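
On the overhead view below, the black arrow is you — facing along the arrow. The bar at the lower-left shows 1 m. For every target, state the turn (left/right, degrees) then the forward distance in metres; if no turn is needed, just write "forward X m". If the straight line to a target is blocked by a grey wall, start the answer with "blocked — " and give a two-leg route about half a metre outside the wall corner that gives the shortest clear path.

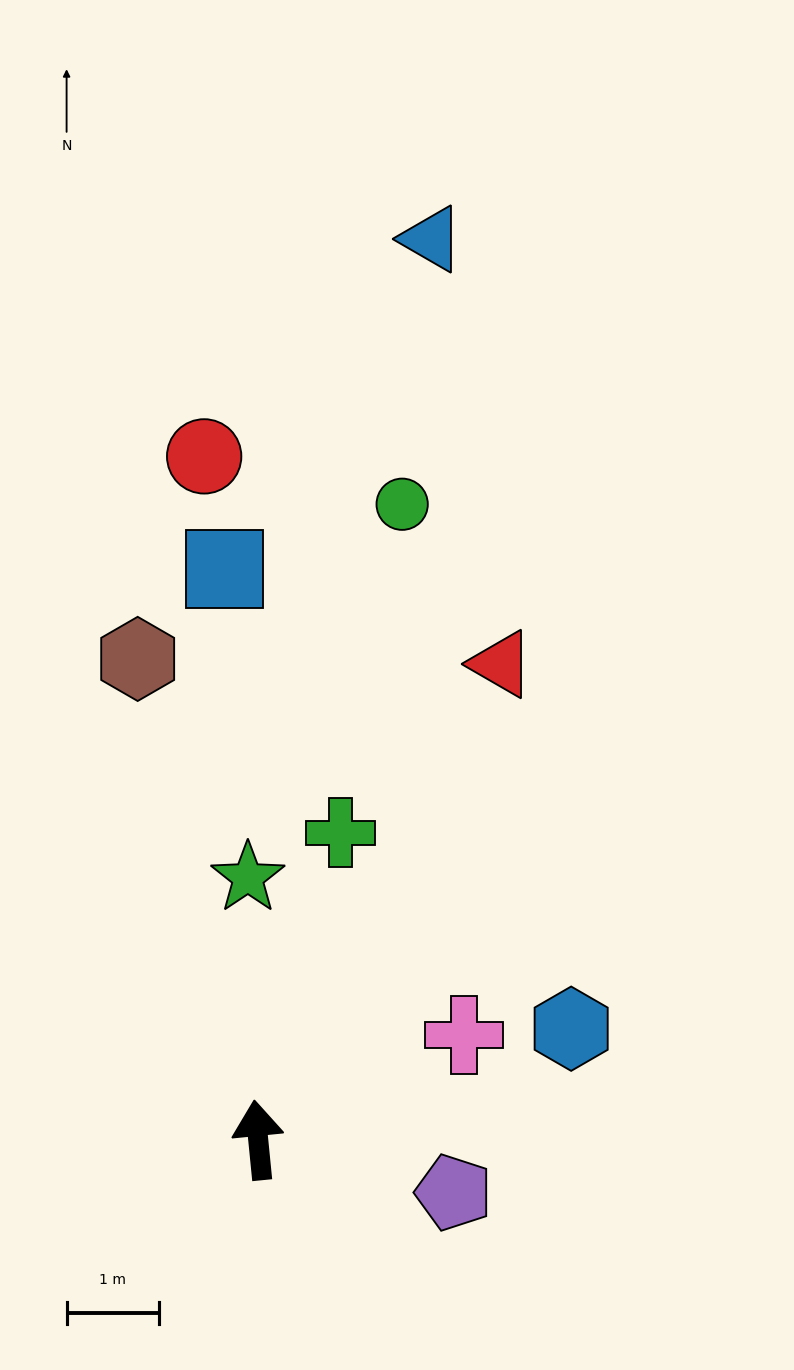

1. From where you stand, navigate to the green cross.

turn right 21°, forward 3.4 m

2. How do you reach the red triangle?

turn right 33°, forward 5.8 m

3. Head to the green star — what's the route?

turn right 3°, forward 2.8 m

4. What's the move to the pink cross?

turn right 69°, forward 2.5 m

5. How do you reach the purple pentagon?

turn right 111°, forward 2.2 m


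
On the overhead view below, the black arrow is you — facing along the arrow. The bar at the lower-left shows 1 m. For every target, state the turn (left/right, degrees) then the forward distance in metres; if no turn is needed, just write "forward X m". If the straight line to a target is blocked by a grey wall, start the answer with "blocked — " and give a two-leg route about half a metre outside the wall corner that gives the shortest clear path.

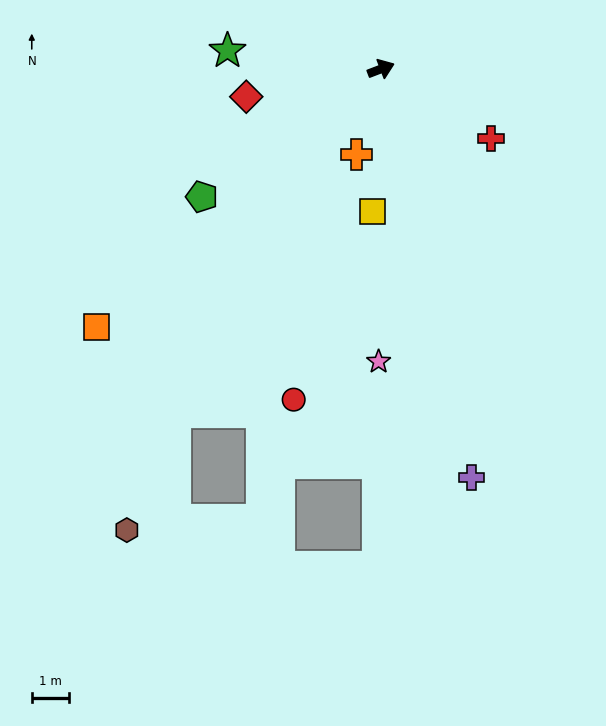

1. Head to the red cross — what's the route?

turn right 53°, forward 3.5 m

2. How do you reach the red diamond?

turn left 171°, forward 3.7 m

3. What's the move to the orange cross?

turn right 127°, forward 2.4 m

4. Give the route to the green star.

turn left 152°, forward 4.2 m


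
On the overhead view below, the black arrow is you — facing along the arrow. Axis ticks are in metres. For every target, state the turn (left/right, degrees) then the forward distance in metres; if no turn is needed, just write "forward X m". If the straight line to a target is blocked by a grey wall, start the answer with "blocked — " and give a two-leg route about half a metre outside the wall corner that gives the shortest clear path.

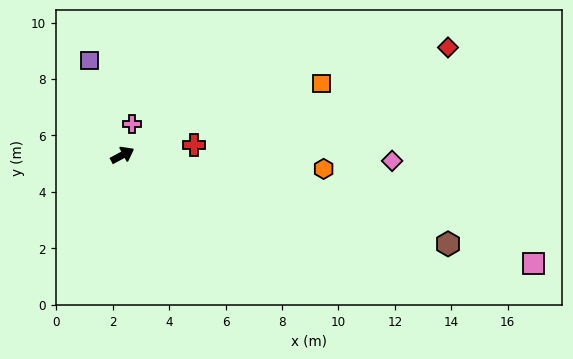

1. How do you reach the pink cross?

turn left 44°, forward 1.2 m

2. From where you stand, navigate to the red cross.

turn right 20°, forward 2.6 m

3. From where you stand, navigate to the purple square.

turn left 81°, forward 3.6 m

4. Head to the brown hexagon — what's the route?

turn right 43°, forward 12.0 m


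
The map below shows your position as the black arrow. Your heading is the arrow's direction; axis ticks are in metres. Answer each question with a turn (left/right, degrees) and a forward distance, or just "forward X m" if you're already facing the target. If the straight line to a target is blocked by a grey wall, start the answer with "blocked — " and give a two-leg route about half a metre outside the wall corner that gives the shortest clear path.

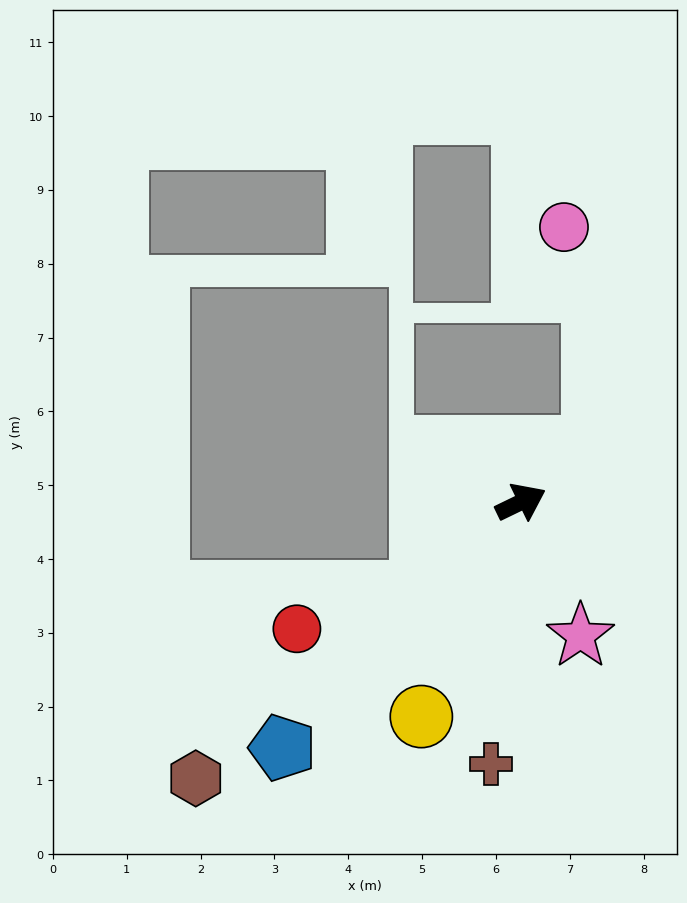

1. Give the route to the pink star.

turn right 92°, forward 2.0 m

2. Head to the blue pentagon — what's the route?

turn right 160°, forward 4.6 m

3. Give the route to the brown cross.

turn right 122°, forward 3.6 m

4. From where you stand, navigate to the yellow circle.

turn right 141°, forward 3.2 m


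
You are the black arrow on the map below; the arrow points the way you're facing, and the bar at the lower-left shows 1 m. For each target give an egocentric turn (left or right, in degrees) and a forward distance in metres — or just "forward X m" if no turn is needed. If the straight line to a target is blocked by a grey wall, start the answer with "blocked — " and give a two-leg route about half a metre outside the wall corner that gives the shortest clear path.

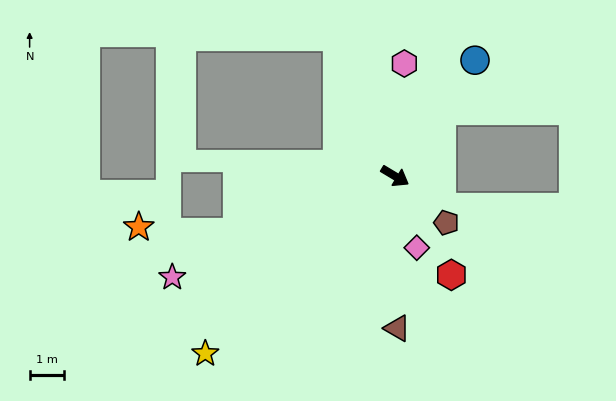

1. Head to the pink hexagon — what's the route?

turn left 116°, forward 3.3 m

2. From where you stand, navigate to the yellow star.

turn right 106°, forward 7.6 m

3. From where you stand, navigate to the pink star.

turn right 125°, forward 7.2 m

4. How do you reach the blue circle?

turn left 86°, forward 4.1 m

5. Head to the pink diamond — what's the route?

turn right 42°, forward 2.2 m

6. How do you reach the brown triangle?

turn right 58°, forward 4.5 m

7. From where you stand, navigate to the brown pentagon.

turn right 11°, forward 2.0 m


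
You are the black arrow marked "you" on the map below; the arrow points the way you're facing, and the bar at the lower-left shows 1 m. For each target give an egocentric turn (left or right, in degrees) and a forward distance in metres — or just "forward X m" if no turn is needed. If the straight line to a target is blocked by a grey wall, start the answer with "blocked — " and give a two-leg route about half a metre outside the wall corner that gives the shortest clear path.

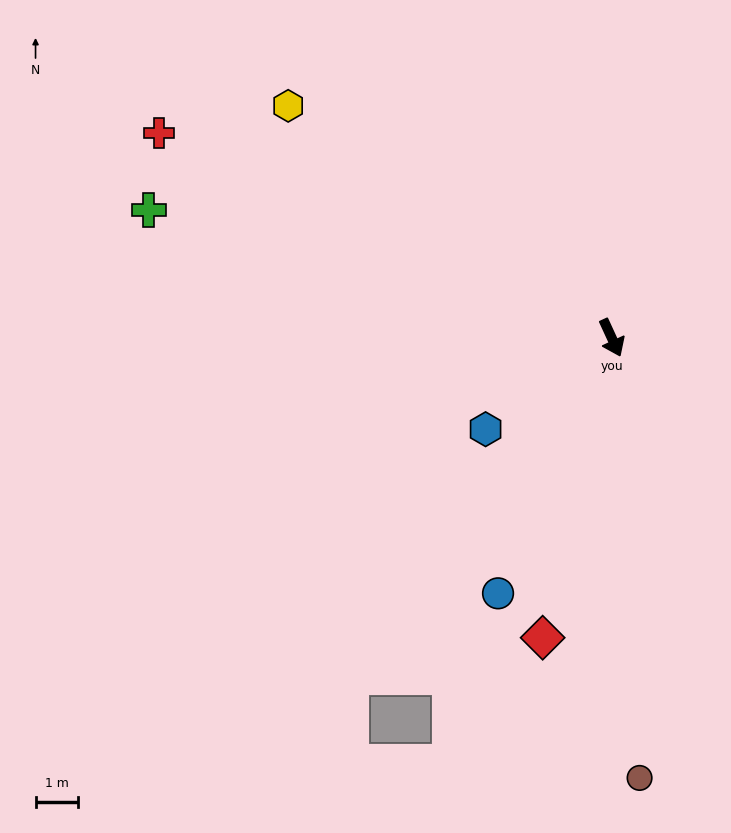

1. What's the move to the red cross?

turn right 139°, forward 11.6 m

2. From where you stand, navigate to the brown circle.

turn right 21°, forward 10.3 m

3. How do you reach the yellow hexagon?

turn right 150°, forward 9.3 m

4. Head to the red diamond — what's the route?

turn right 38°, forward 7.2 m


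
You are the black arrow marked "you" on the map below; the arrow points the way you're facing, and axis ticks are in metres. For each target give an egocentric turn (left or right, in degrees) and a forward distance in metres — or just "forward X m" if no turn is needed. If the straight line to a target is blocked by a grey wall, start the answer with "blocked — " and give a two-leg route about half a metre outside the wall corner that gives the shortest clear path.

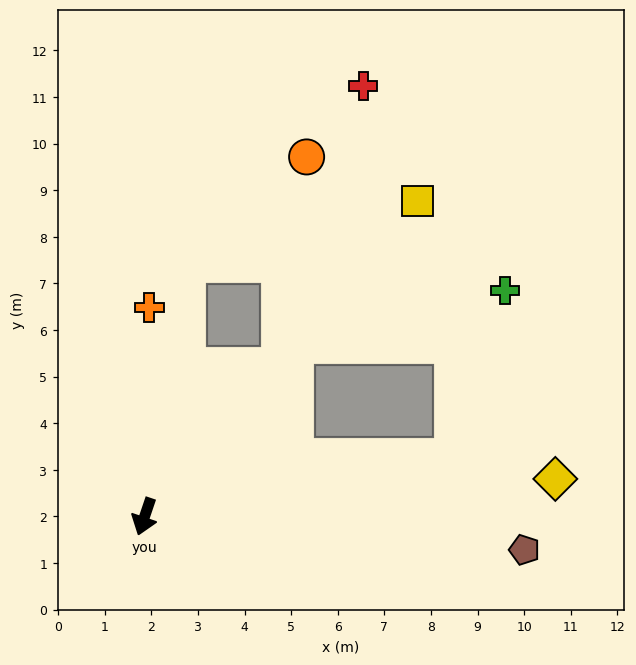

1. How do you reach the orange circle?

blocked — turn left 156°, forward 4.3 m, then turn left 36°, forward 4.5 m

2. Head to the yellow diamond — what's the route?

turn left 114°, forward 8.8 m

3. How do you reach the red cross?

blocked — turn left 156°, forward 4.3 m, then turn left 26°, forward 6.3 m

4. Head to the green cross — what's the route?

blocked — turn left 119°, forward 6.8 m, then turn left 63°, forward 3.8 m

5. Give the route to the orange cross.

turn right 163°, forward 4.5 m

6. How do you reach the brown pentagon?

turn left 104°, forward 8.2 m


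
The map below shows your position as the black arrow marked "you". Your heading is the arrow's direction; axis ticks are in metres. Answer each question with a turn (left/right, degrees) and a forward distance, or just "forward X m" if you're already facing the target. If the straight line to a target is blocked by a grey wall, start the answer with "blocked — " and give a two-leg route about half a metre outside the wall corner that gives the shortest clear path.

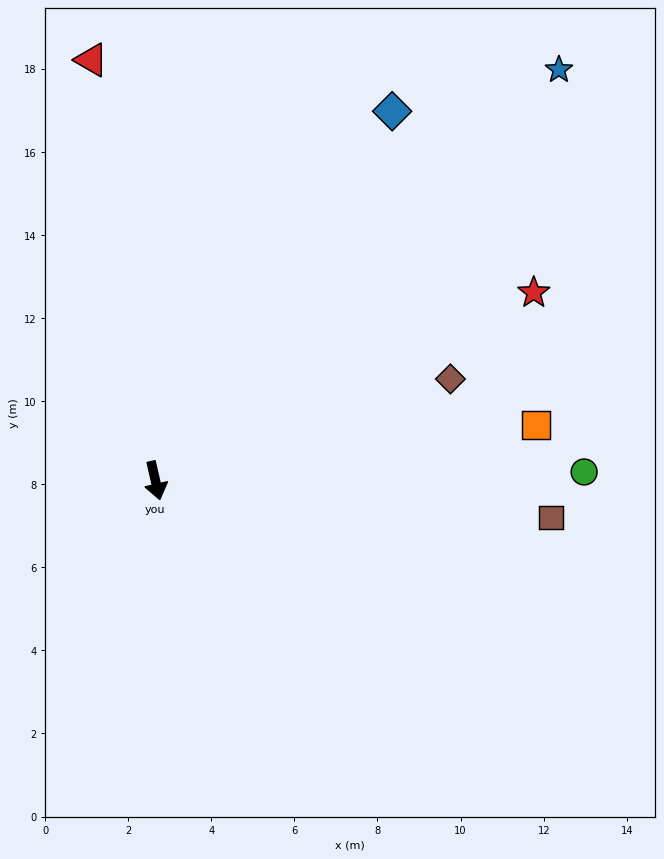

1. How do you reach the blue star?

turn left 123°, forward 13.9 m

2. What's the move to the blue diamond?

turn left 134°, forward 10.6 m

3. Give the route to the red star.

turn left 104°, forward 10.2 m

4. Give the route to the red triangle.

turn left 176°, forward 10.2 m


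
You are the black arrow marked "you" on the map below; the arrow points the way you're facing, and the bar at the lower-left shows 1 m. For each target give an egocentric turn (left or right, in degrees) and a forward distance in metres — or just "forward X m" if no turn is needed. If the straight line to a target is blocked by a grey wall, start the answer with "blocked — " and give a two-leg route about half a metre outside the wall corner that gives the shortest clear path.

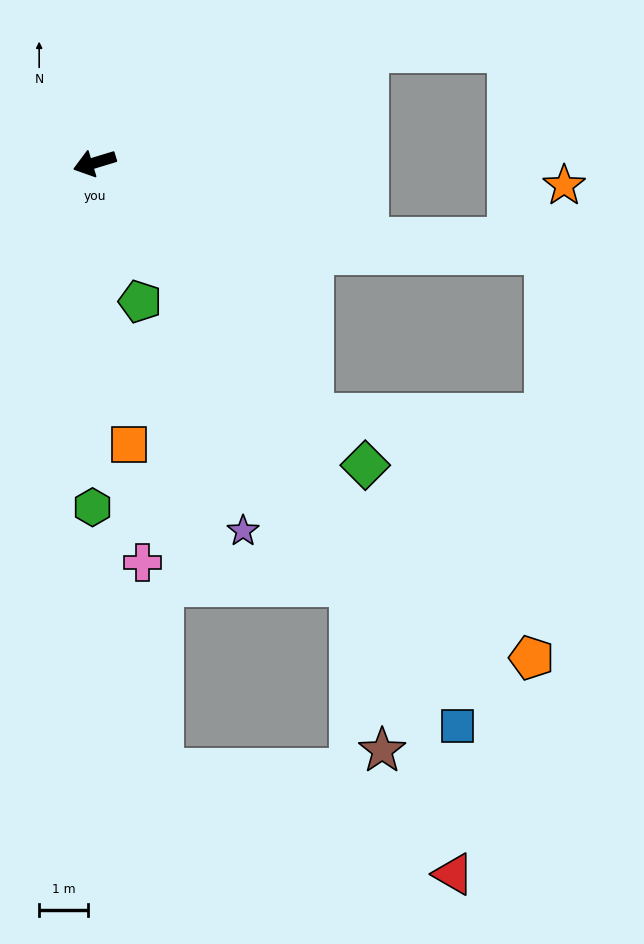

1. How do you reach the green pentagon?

turn left 91°, forward 3.0 m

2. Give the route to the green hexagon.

turn left 73°, forward 7.0 m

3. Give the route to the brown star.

blocked — turn left 104°, forward 10.1 m, then turn right 20°, forward 3.4 m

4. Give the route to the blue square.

turn left 106°, forward 13.7 m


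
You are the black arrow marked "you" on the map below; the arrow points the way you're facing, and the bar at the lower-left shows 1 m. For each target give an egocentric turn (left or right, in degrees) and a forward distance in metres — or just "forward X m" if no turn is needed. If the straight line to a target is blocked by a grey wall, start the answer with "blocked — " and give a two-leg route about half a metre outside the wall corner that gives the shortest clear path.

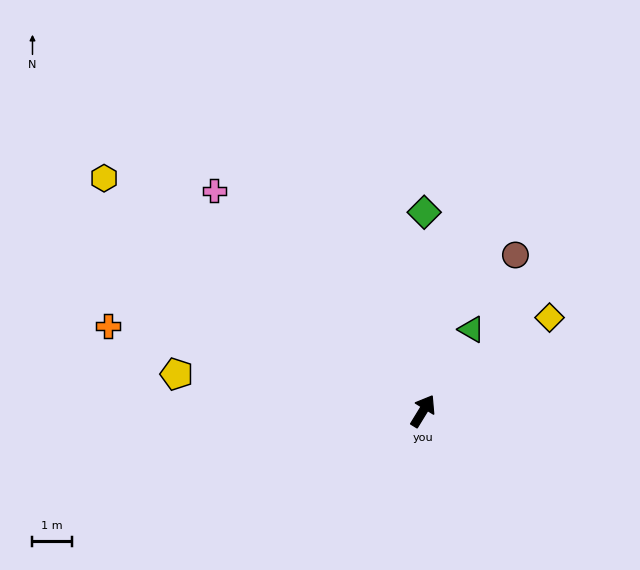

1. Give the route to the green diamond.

turn left 31°, forward 5.1 m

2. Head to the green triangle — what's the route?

forward 2.4 m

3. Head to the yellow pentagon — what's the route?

turn left 113°, forward 6.4 m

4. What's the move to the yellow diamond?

turn right 22°, forward 4.0 m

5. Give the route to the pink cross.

turn left 75°, forward 7.7 m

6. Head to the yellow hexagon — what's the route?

turn left 85°, forward 10.1 m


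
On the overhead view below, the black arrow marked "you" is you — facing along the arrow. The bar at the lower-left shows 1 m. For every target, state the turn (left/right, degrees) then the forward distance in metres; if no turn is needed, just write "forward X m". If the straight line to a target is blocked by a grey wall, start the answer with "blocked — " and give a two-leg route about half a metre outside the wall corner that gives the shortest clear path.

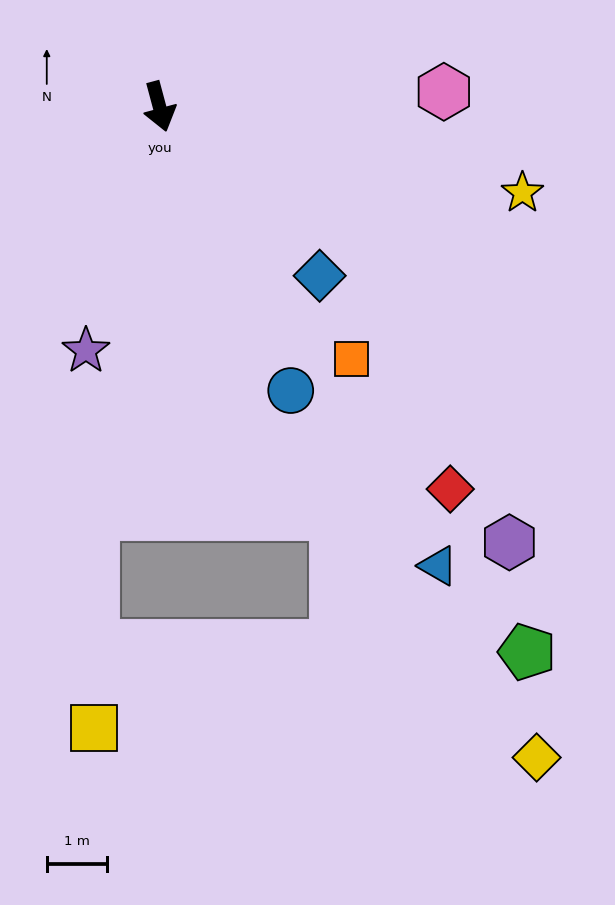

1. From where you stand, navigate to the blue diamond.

turn left 28°, forward 3.9 m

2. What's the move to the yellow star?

turn left 62°, forward 6.2 m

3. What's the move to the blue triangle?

turn left 16°, forward 8.9 m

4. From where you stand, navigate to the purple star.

turn right 32°, forward 4.2 m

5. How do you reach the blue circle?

turn left 10°, forward 5.2 m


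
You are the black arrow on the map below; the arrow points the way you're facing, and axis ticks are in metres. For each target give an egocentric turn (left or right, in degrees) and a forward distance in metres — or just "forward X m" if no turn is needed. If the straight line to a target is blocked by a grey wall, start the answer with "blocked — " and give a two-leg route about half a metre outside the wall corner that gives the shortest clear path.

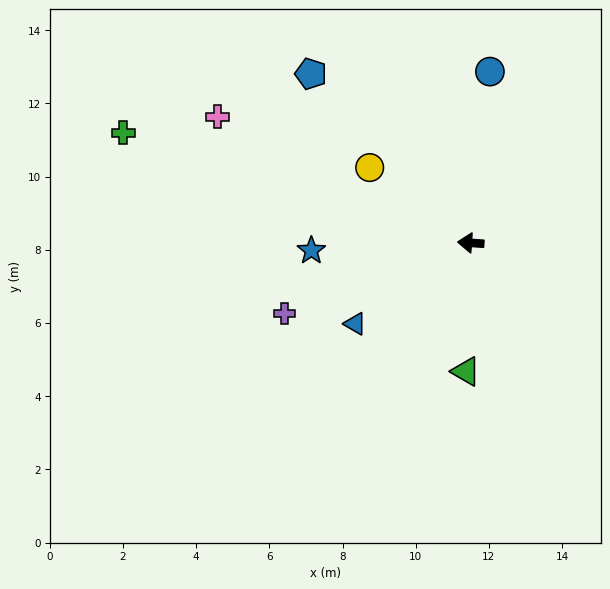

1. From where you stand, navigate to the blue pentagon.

turn right 43°, forward 6.4 m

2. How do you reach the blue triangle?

turn left 39°, forward 3.9 m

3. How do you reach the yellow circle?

turn right 33°, forward 3.4 m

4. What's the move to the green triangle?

turn left 92°, forward 3.5 m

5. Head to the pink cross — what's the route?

turn right 23°, forward 7.7 m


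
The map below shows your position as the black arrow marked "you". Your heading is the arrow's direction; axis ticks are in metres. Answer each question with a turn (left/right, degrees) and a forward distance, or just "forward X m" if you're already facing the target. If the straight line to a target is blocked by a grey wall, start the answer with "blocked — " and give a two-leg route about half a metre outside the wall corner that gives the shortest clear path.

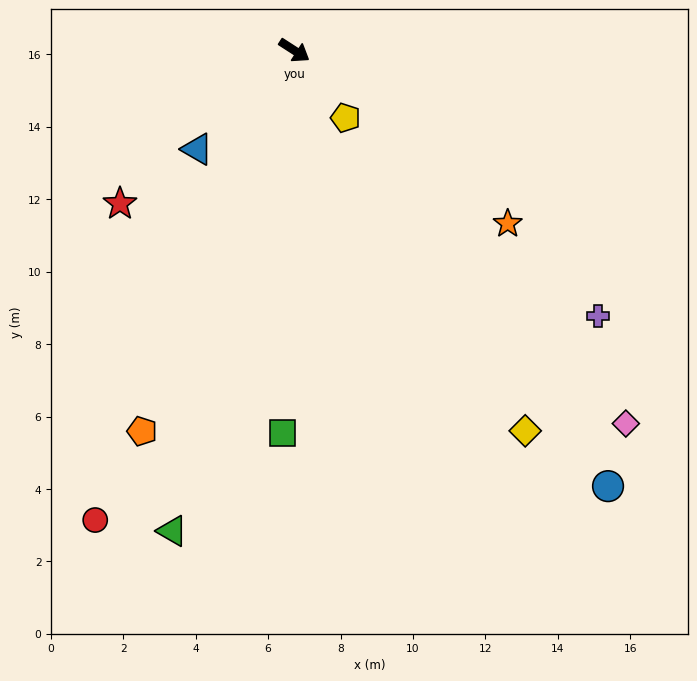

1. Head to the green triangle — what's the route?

turn right 71°, forward 13.7 m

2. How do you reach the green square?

turn right 59°, forward 10.6 m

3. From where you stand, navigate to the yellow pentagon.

turn right 20°, forward 2.3 m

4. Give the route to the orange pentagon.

turn right 79°, forward 11.3 m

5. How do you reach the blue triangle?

turn right 102°, forward 3.8 m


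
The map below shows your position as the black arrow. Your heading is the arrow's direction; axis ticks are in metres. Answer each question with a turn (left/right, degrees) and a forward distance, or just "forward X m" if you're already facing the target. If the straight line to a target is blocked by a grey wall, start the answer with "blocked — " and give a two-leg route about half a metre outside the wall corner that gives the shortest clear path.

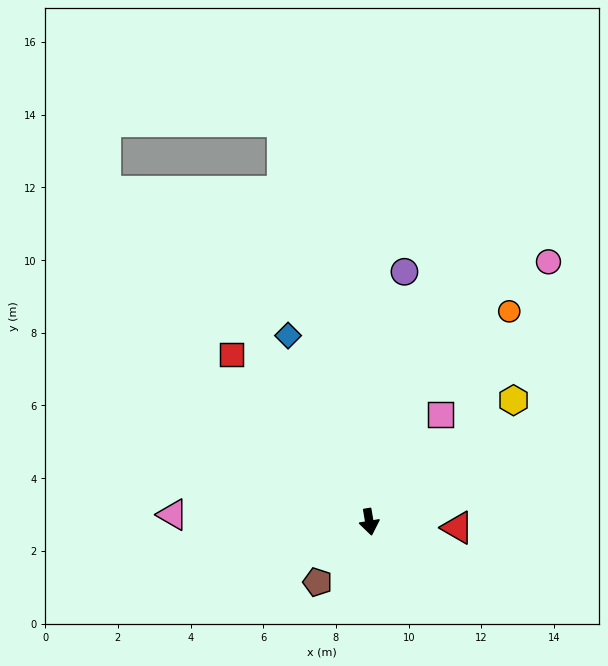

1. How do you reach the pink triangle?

turn right 102°, forward 5.4 m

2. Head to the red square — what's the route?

turn right 150°, forward 6.0 m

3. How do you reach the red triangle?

turn left 77°, forward 2.4 m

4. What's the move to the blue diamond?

turn right 166°, forward 5.6 m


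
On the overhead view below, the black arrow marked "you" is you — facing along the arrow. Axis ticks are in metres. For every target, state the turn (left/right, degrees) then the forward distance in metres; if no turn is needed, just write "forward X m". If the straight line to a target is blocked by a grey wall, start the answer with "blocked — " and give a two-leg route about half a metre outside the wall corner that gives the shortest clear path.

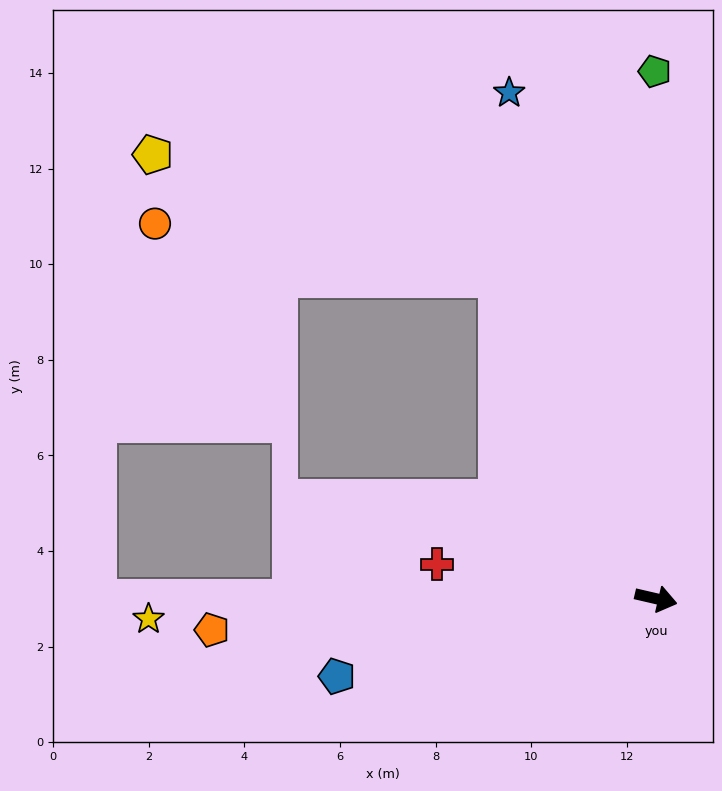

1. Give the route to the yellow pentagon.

blocked — turn left 129°, forward 7.5 m, then turn left 44°, forward 7.7 m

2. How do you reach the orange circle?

blocked — turn left 129°, forward 7.5 m, then turn left 55°, forward 7.3 m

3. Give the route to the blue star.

turn left 119°, forward 11.0 m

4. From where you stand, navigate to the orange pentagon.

turn right 163°, forward 9.3 m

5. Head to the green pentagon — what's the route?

turn left 103°, forward 11.0 m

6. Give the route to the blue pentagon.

turn right 153°, forward 6.9 m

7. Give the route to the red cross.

turn right 176°, forward 4.6 m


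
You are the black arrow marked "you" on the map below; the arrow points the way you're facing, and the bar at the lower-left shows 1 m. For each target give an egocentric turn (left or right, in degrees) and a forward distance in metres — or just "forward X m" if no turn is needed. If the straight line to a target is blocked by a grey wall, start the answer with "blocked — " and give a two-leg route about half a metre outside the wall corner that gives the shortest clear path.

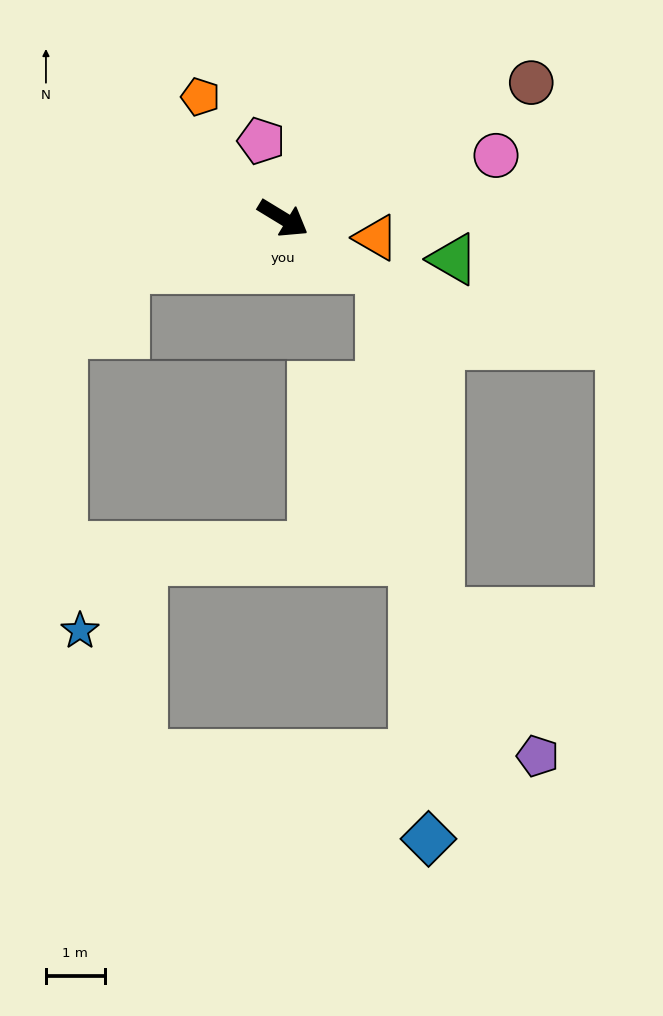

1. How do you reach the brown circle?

turn left 60°, forward 4.8 m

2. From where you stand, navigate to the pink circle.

turn left 48°, forward 3.8 m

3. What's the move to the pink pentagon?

turn left 137°, forward 1.4 m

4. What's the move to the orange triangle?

turn left 20°, forward 1.6 m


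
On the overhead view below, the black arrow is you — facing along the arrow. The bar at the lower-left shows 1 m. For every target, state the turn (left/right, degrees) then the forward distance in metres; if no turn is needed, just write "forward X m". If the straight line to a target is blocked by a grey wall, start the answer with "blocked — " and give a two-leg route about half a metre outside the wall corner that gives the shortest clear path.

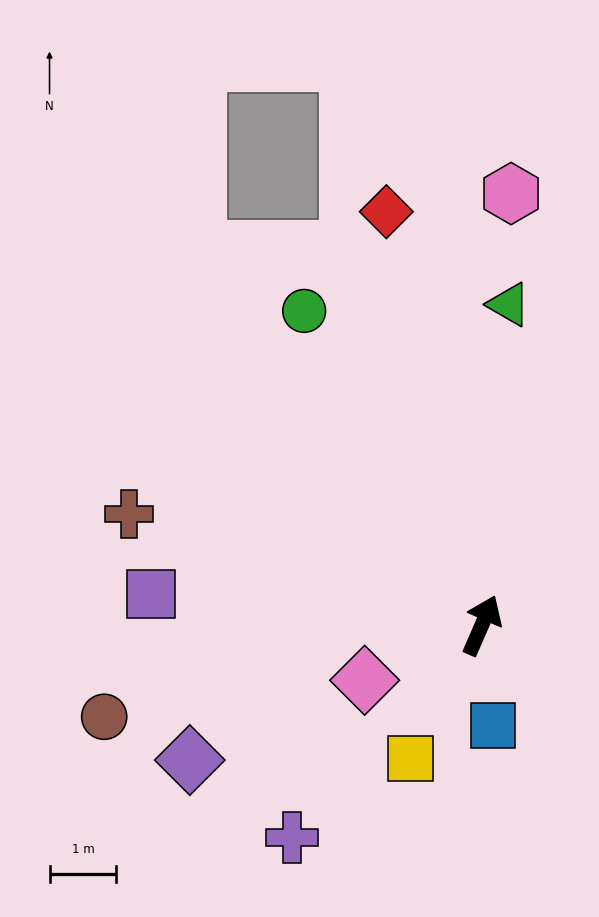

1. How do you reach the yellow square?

turn left 175°, forward 2.3 m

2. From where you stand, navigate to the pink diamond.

turn left 139°, forward 1.9 m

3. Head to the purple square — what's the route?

turn left 108°, forward 5.0 m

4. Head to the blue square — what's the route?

turn right 150°, forward 1.5 m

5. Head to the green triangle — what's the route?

turn left 19°, forward 4.8 m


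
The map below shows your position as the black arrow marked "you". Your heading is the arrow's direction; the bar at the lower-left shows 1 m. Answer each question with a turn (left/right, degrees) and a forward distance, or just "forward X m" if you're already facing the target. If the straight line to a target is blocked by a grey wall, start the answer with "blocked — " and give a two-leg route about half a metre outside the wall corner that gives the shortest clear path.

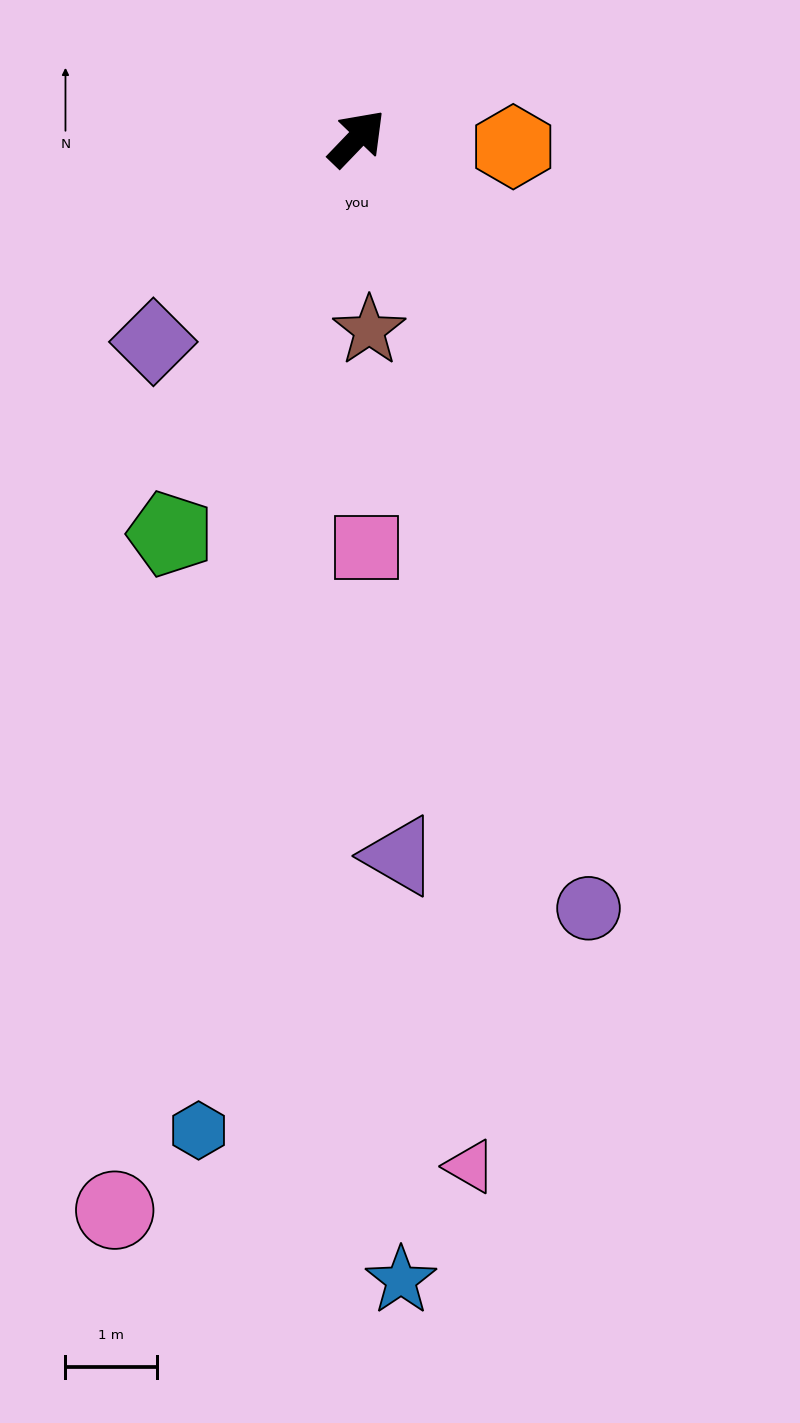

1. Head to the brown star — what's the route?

turn right 133°, forward 2.1 m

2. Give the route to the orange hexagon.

turn right 49°, forward 1.7 m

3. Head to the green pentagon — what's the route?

turn right 161°, forward 4.8 m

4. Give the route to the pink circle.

turn right 149°, forward 12.1 m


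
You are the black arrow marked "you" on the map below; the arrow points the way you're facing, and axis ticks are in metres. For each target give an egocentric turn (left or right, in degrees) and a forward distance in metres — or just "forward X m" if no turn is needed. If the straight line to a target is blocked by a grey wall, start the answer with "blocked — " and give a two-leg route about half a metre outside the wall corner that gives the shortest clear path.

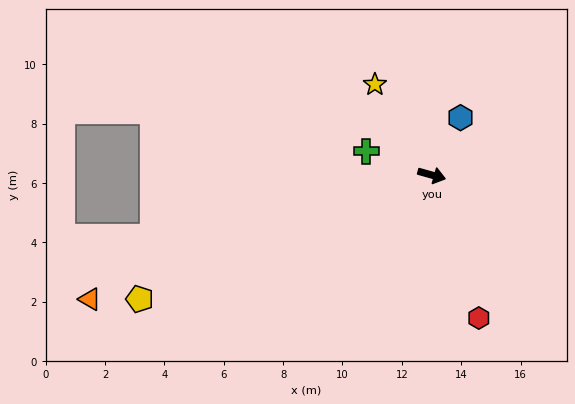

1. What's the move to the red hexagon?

turn right 56°, forward 5.1 m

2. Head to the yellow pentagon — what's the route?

turn right 141°, forward 10.7 m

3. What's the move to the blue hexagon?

turn left 79°, forward 2.2 m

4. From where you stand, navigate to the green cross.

turn left 176°, forward 2.4 m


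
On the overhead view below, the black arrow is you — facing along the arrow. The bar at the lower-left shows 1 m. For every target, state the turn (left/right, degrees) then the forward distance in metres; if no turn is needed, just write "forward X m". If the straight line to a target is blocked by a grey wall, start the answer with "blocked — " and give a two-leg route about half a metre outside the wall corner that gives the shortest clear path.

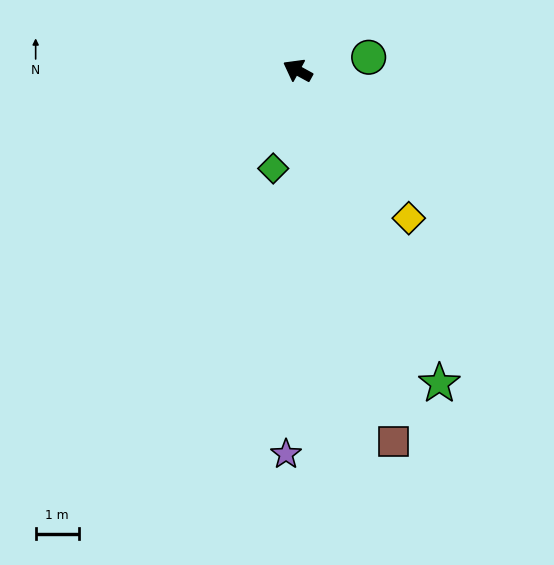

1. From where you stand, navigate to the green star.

turn left 143°, forward 8.0 m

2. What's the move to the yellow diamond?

turn left 156°, forward 4.3 m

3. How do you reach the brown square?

turn left 133°, forward 8.9 m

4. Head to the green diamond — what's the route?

turn left 105°, forward 2.3 m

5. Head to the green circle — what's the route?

turn right 141°, forward 1.7 m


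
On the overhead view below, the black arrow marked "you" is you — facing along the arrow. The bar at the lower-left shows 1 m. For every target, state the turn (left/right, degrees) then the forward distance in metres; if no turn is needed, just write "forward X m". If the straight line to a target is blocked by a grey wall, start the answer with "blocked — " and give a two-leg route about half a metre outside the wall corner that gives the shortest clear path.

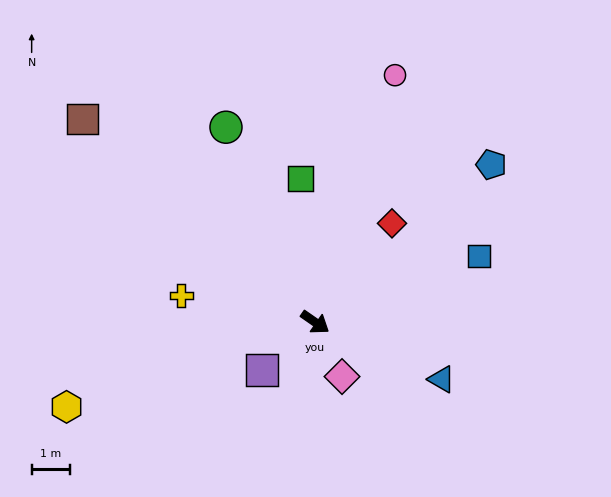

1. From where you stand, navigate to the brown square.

turn left 174°, forward 8.1 m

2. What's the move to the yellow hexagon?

turn right 126°, forward 6.9 m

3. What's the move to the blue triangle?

turn left 10°, forward 3.6 m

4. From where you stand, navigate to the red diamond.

turn left 87°, forward 3.3 m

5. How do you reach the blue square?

turn left 57°, forward 4.6 m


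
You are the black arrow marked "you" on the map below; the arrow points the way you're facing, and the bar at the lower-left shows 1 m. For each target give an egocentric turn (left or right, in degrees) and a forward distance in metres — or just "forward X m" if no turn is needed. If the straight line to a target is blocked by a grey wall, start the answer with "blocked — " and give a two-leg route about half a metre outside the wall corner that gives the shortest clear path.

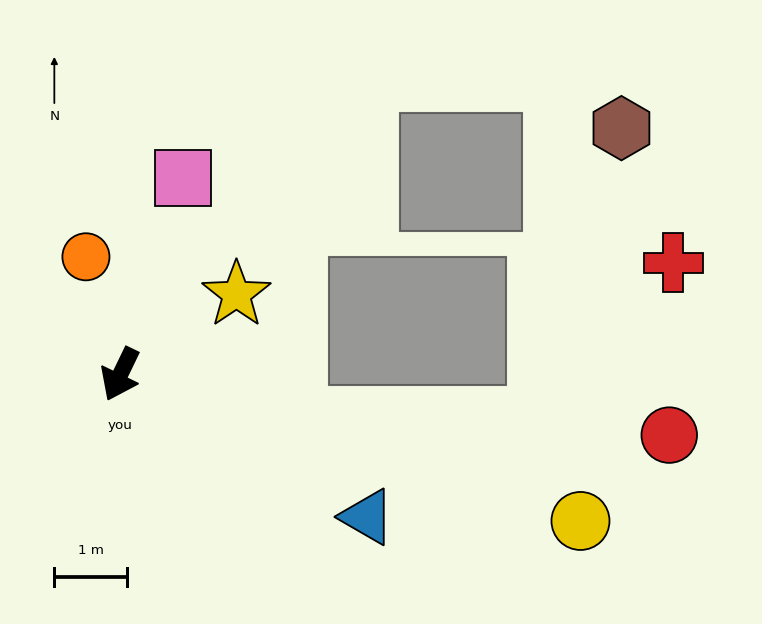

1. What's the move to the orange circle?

turn right 138°, forward 1.7 m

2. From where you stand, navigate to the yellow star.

turn left 150°, forward 1.9 m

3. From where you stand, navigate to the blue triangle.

turn left 86°, forward 3.9 m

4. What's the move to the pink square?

turn right 172°, forward 2.8 m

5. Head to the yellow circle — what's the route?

turn left 98°, forward 6.7 m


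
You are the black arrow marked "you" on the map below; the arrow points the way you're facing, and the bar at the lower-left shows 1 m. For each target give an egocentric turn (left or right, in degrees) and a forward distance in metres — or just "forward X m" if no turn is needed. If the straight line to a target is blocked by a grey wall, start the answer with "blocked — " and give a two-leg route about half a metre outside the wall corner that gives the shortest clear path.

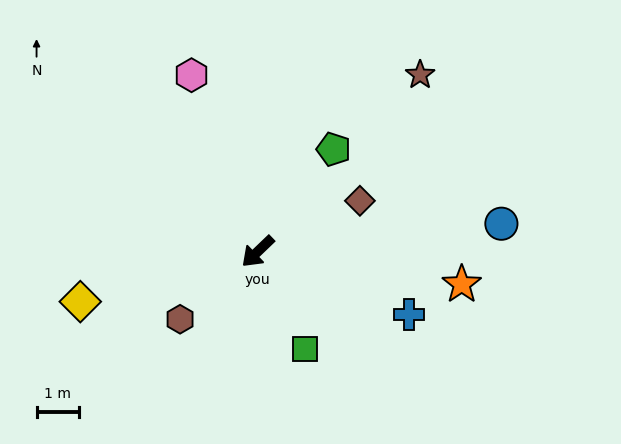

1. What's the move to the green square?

turn left 72°, forward 2.6 m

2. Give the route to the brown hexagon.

turn right 3°, forward 2.4 m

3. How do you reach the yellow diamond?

turn right 28°, forward 4.4 m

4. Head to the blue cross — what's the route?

turn left 114°, forward 3.9 m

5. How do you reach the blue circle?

turn left 143°, forward 5.8 m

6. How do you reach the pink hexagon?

turn right 113°, forward 4.5 m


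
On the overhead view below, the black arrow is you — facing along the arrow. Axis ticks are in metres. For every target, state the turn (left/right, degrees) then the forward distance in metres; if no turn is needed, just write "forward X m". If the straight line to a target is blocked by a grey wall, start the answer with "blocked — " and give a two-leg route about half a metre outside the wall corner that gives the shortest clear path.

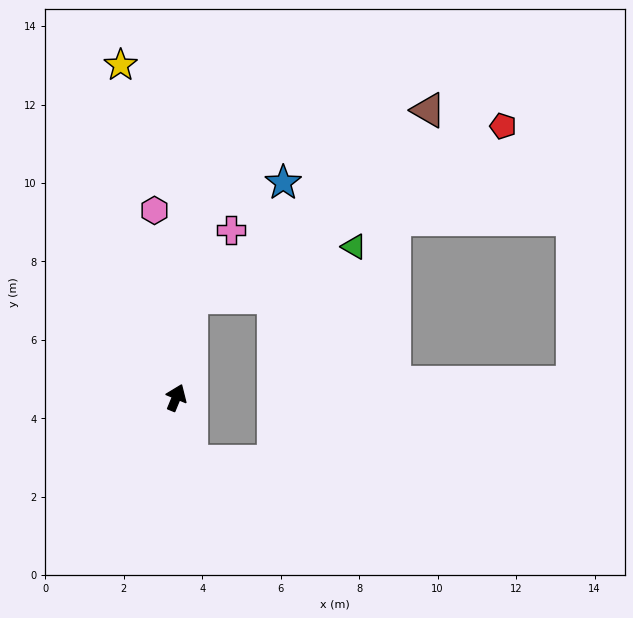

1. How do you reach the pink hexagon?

turn left 29°, forward 4.8 m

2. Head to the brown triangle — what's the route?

blocked — turn left 14°, forward 2.6 m, then turn right 43°, forward 7.7 m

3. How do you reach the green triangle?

blocked — turn left 14°, forward 2.6 m, then turn right 64°, forward 4.3 m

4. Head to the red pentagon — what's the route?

blocked — turn left 14°, forward 2.6 m, then turn right 53°, forward 9.1 m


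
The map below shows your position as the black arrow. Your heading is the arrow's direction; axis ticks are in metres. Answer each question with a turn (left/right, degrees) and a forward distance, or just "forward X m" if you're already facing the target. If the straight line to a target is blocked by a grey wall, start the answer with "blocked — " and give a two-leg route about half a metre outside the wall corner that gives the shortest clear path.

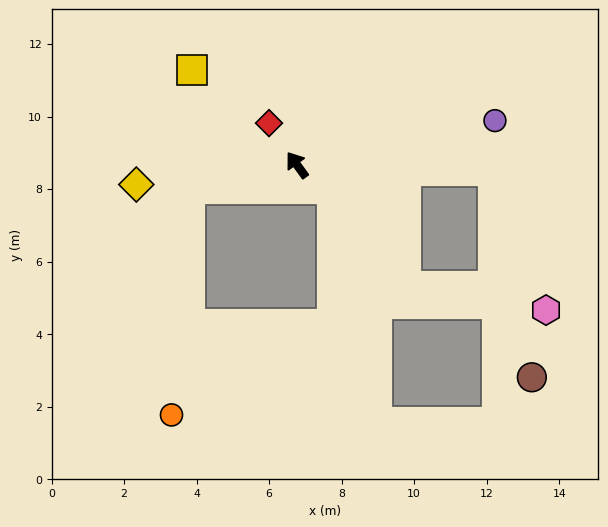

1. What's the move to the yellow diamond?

turn left 61°, forward 4.5 m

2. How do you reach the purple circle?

turn right 113°, forward 5.6 m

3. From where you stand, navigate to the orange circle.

blocked — turn left 67°, forward 3.0 m, then turn left 73°, forward 6.2 m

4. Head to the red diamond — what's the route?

turn right 2°, forward 1.4 m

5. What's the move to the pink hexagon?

blocked — turn right 128°, forward 5.4 m, then turn right 67°, forward 4.1 m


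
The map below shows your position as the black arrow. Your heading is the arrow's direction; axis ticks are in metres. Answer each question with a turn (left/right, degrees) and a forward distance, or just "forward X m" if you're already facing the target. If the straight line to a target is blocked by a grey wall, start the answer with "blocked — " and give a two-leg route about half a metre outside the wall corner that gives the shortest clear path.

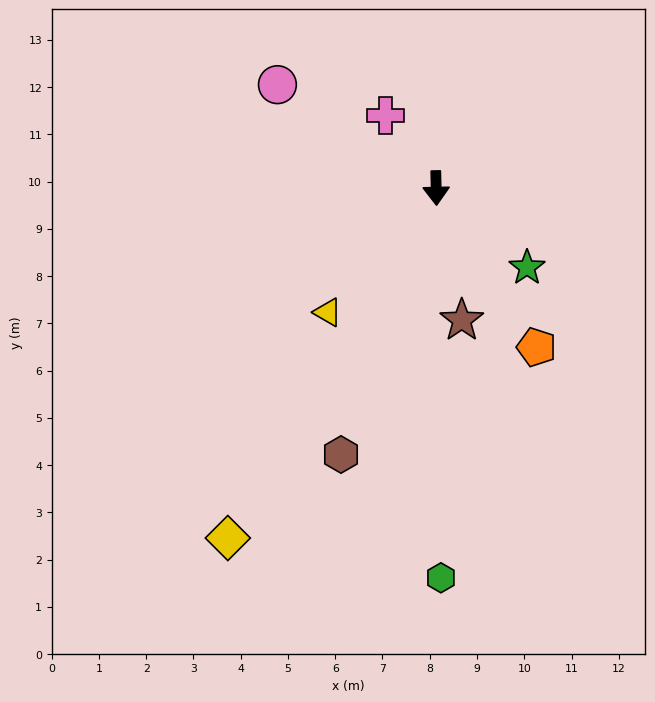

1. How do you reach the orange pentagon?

turn left 31°, forward 4.0 m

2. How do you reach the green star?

turn left 48°, forward 2.6 m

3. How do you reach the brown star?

turn left 10°, forward 2.8 m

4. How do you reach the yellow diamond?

turn right 32°, forward 8.6 m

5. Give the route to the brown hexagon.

turn right 21°, forward 6.0 m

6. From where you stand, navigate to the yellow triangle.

turn right 42°, forward 3.5 m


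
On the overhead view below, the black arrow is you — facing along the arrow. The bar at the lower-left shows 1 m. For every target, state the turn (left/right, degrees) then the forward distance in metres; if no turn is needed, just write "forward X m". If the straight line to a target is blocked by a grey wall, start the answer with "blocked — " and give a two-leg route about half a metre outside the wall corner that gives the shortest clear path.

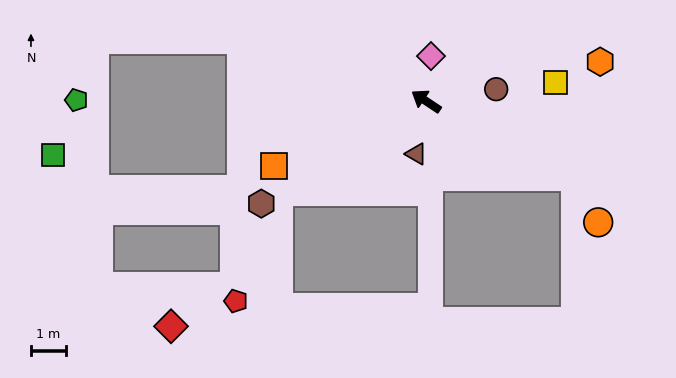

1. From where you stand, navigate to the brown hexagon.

turn left 65°, forward 5.6 m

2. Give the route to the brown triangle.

turn left 113°, forward 1.5 m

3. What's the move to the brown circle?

turn right 137°, forward 2.0 m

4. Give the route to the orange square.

turn left 57°, forward 4.8 m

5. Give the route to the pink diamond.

turn right 63°, forward 1.3 m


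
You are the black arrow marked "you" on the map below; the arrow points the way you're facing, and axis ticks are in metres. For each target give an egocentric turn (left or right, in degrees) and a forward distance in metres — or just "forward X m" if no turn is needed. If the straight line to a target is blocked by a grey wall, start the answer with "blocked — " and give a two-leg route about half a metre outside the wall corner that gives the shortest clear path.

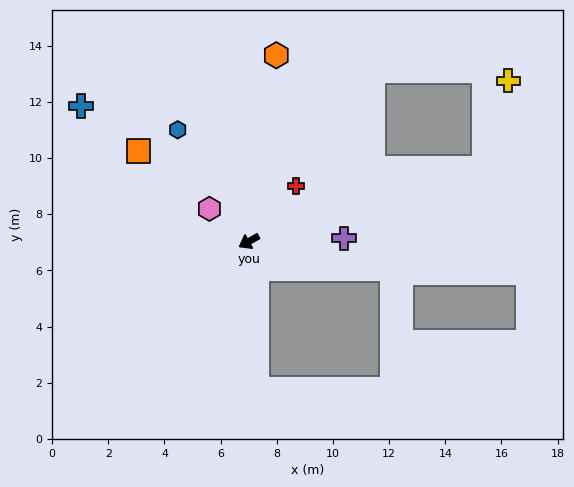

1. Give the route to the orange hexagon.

turn right 127°, forward 6.7 m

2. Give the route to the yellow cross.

blocked — turn left 168°, forward 8.7 m, then turn left 57°, forward 3.2 m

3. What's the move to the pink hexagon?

turn right 68°, forward 1.8 m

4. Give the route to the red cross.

turn right 159°, forward 2.6 m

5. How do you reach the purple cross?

turn left 153°, forward 3.4 m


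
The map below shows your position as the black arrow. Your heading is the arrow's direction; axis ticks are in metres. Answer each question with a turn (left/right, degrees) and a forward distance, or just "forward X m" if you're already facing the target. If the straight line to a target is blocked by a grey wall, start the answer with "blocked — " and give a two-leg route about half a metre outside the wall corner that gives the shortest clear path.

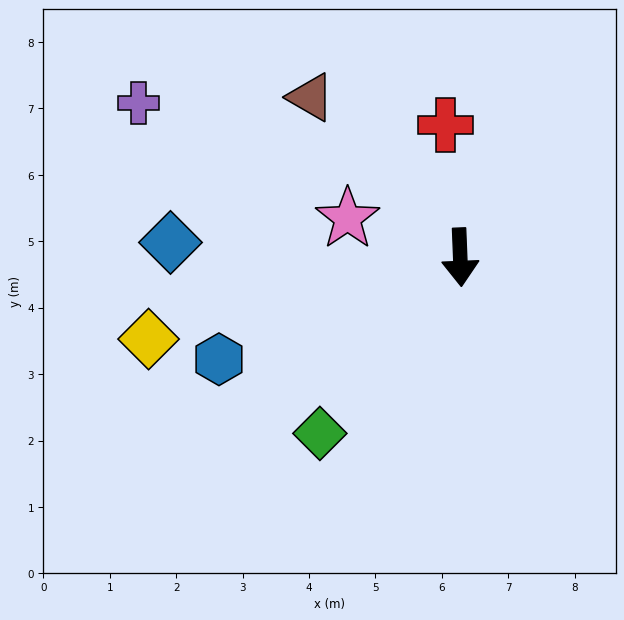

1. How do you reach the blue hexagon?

turn right 69°, forward 3.9 m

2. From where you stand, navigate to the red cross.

turn right 176°, forward 2.0 m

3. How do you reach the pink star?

turn right 111°, forward 1.8 m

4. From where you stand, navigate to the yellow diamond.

turn right 78°, forward 4.8 m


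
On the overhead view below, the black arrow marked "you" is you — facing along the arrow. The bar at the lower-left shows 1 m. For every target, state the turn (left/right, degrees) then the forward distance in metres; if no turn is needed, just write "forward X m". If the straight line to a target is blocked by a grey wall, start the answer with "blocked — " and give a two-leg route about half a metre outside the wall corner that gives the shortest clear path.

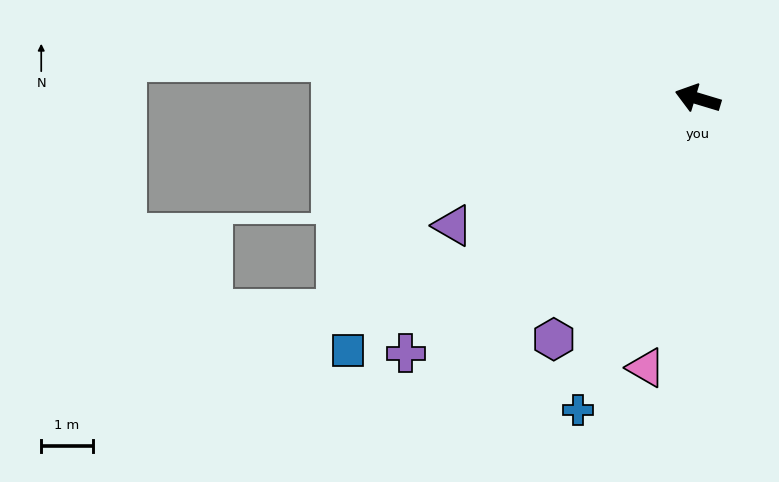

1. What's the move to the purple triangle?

turn left 44°, forward 5.4 m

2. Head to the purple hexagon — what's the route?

turn left 76°, forward 5.5 m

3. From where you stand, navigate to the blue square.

turn left 53°, forward 8.4 m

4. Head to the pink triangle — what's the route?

turn left 96°, forward 5.3 m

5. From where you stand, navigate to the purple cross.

turn left 58°, forward 7.5 m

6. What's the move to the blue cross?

turn left 86°, forward 6.5 m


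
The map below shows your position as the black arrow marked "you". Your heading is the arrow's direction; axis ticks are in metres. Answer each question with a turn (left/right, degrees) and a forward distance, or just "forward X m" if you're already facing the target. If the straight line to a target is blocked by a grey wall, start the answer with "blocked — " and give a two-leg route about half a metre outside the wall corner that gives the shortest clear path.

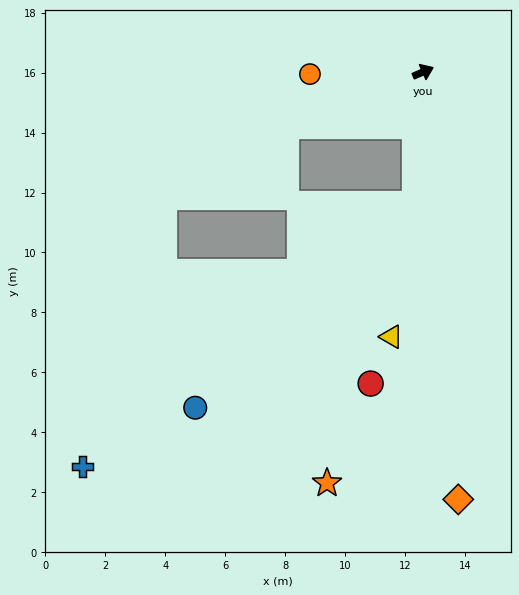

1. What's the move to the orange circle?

turn left 157°, forward 3.8 m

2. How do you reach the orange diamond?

turn right 109°, forward 14.3 m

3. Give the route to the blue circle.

blocked — turn right 117°, forward 4.4 m, then turn right 44°, forward 10.0 m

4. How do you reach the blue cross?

blocked — turn right 117°, forward 4.4 m, then turn right 48°, forward 14.1 m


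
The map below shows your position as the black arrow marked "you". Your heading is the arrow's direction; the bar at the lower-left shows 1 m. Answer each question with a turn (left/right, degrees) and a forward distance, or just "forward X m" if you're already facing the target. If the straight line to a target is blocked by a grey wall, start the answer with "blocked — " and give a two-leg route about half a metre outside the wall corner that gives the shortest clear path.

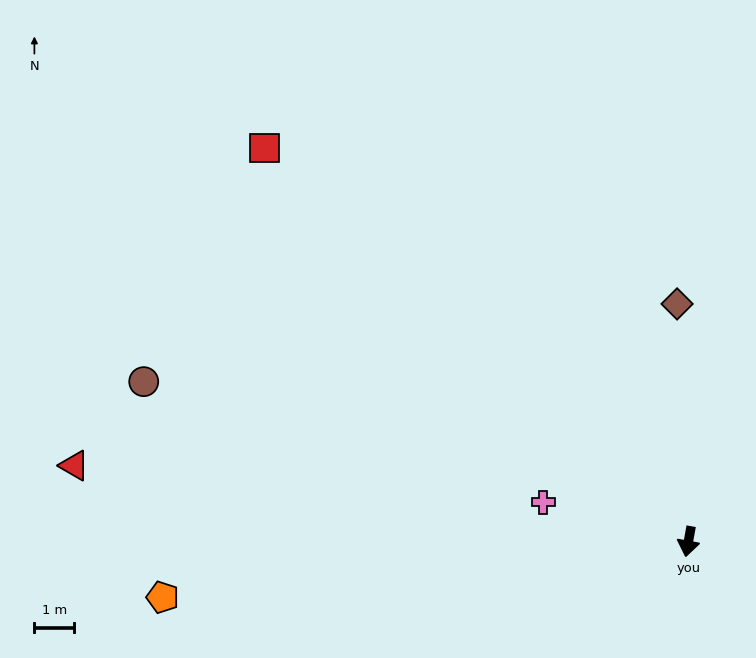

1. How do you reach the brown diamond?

turn right 167°, forward 6.0 m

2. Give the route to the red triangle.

turn right 87°, forward 15.5 m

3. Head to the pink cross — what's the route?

turn right 95°, forward 3.8 m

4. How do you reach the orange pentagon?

turn right 74°, forward 13.2 m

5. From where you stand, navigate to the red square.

turn right 123°, forward 14.5 m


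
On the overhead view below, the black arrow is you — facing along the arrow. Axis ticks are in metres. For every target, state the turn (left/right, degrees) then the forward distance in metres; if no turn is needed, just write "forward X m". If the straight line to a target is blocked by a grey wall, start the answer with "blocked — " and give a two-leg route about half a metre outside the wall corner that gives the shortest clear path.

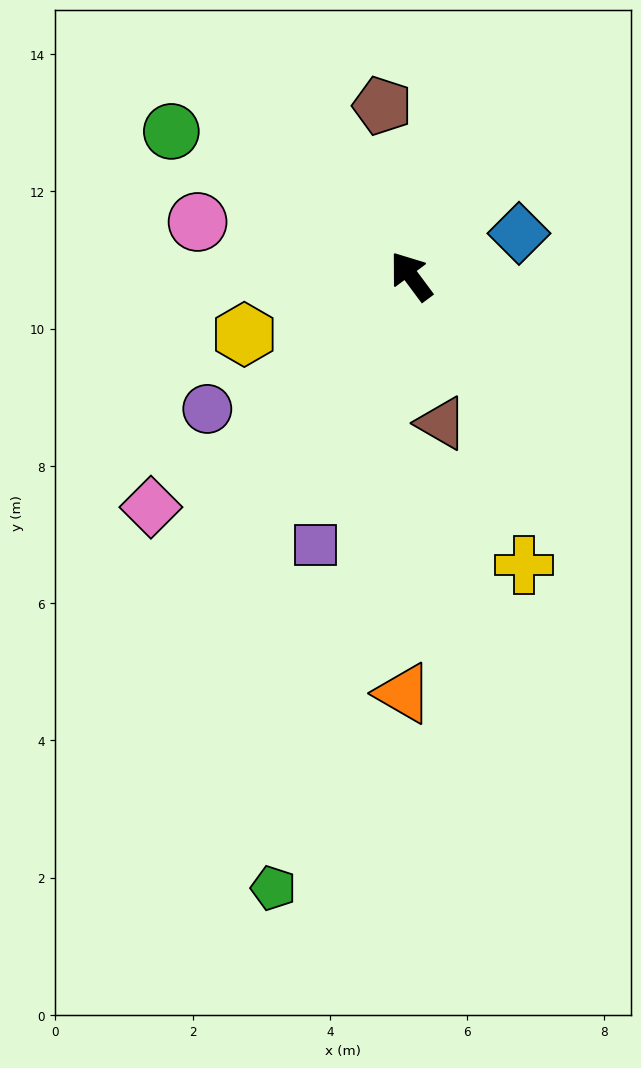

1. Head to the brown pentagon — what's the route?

turn right 27°, forward 2.5 m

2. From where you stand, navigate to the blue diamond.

turn right 105°, forward 1.7 m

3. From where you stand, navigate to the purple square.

turn left 124°, forward 4.2 m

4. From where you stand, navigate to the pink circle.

turn left 39°, forward 3.2 m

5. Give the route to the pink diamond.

turn left 95°, forward 5.1 m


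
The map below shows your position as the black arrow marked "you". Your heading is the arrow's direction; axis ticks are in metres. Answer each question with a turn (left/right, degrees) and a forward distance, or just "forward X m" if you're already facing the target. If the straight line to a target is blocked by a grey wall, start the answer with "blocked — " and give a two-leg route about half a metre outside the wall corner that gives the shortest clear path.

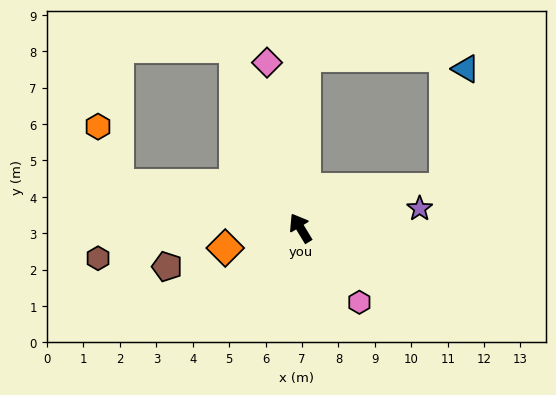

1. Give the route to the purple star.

turn right 112°, forward 3.3 m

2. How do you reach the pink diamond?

turn right 20°, forward 4.6 m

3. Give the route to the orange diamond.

turn left 74°, forward 2.1 m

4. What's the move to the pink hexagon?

turn right 173°, forward 2.6 m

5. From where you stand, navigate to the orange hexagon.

blocked — turn left 45°, forward 5.1 m, then turn right 56°, forward 1.7 m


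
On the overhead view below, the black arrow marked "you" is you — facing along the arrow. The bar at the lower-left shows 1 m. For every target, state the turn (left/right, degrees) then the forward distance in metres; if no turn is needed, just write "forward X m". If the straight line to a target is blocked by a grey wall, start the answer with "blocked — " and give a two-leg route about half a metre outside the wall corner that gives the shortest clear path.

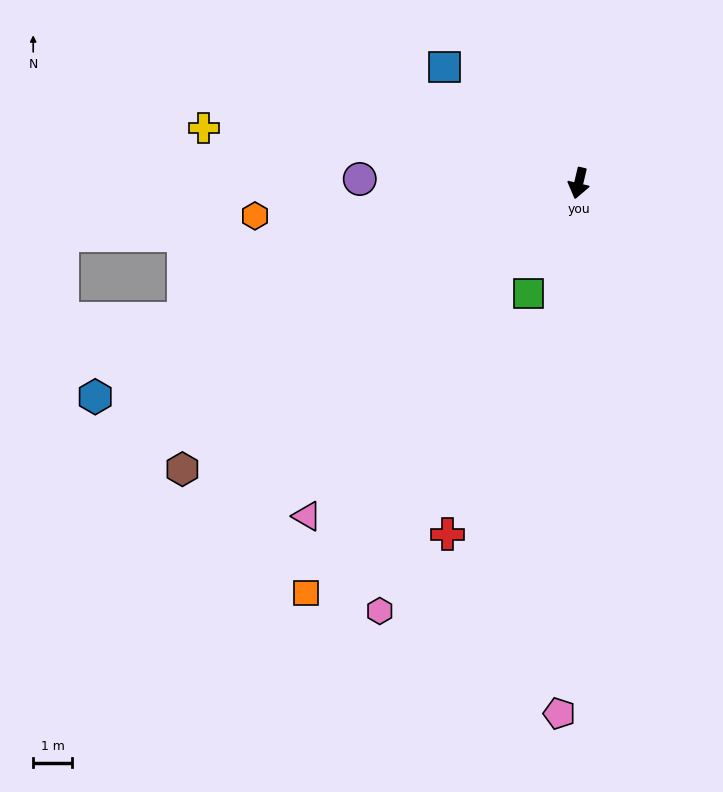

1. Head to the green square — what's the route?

turn right 11°, forward 3.1 m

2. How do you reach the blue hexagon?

turn right 53°, forward 13.6 m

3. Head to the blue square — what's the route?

turn right 118°, forward 4.6 m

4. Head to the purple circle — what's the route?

turn right 78°, forward 5.6 m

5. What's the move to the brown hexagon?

turn right 41°, forward 12.6 m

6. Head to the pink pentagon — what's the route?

turn left 11°, forward 13.7 m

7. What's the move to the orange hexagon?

turn right 71°, forward 8.4 m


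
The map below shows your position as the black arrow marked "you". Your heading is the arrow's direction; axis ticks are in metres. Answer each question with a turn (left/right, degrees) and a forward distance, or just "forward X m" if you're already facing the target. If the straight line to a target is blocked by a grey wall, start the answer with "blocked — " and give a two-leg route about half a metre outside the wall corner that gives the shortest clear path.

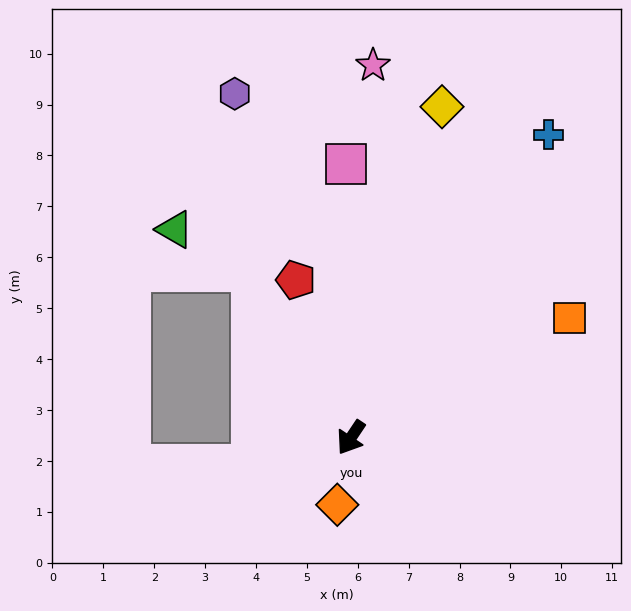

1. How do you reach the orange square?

turn left 153°, forward 4.9 m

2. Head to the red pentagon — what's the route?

turn right 127°, forward 3.3 m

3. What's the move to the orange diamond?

turn left 22°, forward 1.3 m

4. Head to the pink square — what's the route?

turn right 145°, forward 5.4 m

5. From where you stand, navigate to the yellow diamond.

turn right 162°, forward 6.7 m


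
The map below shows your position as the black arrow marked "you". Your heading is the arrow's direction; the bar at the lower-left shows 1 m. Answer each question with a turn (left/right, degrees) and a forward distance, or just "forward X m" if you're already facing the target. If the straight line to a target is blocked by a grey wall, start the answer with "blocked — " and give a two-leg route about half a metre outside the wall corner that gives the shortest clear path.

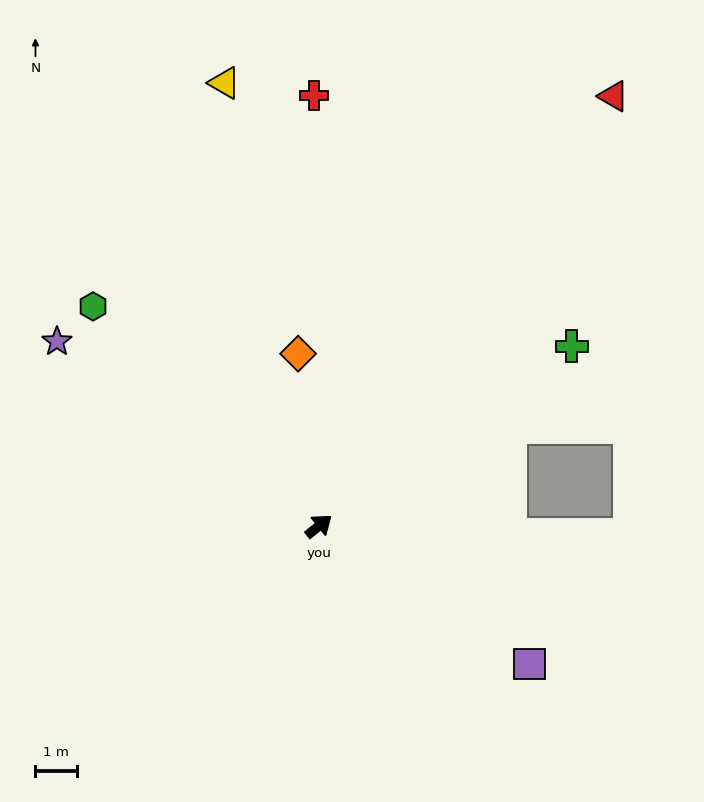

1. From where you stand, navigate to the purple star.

turn left 106°, forward 7.8 m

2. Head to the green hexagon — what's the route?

turn left 97°, forward 7.7 m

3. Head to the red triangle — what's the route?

turn left 17°, forward 12.7 m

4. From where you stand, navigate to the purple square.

turn right 72°, forward 6.1 m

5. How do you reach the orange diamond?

turn left 58°, forward 4.2 m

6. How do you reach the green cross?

turn right 4°, forward 7.5 m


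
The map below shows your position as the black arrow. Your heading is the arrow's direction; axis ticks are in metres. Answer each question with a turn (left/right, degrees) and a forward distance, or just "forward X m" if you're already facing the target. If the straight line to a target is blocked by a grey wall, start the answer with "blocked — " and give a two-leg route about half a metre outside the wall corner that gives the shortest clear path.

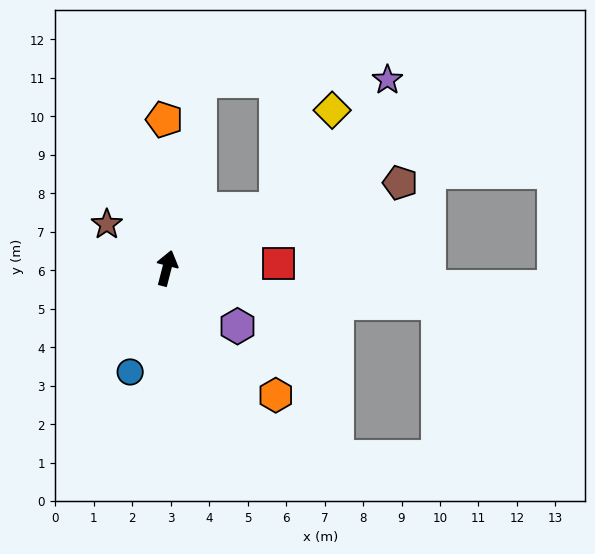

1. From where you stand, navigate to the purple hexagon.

turn right 115°, forward 2.4 m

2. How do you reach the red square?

turn right 73°, forward 2.9 m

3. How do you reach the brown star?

turn left 68°, forward 1.9 m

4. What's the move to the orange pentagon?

turn left 15°, forward 3.9 m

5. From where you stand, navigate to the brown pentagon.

turn right 56°, forward 6.5 m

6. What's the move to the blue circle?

turn left 175°, forward 2.9 m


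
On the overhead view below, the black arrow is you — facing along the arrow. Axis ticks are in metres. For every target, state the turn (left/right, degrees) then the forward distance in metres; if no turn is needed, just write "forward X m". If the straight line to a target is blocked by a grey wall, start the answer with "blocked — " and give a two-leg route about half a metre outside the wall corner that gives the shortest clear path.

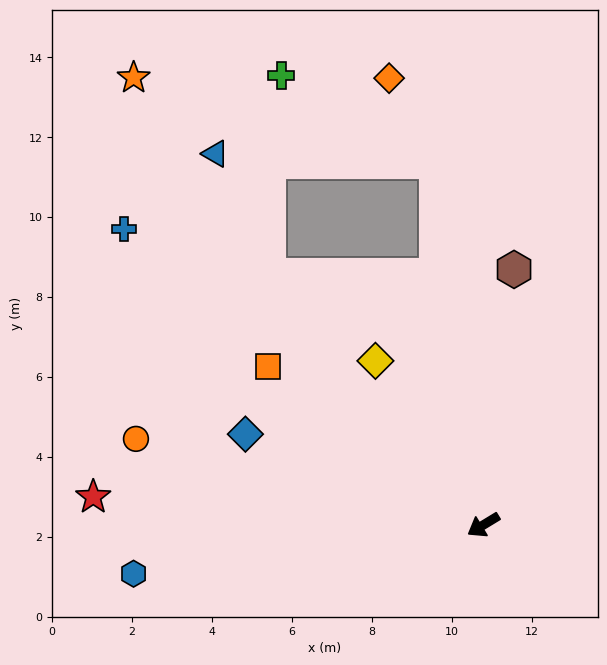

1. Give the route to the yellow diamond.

turn right 88°, forward 4.9 m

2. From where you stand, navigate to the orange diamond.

blocked — turn right 114°, forward 9.1 m, then turn left 22°, forward 2.4 m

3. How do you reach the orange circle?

turn right 45°, forward 9.0 m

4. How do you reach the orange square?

turn right 68°, forward 6.7 m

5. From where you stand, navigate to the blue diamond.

turn right 52°, forward 6.4 m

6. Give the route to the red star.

turn right 35°, forward 9.8 m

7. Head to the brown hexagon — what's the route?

turn right 128°, forward 6.4 m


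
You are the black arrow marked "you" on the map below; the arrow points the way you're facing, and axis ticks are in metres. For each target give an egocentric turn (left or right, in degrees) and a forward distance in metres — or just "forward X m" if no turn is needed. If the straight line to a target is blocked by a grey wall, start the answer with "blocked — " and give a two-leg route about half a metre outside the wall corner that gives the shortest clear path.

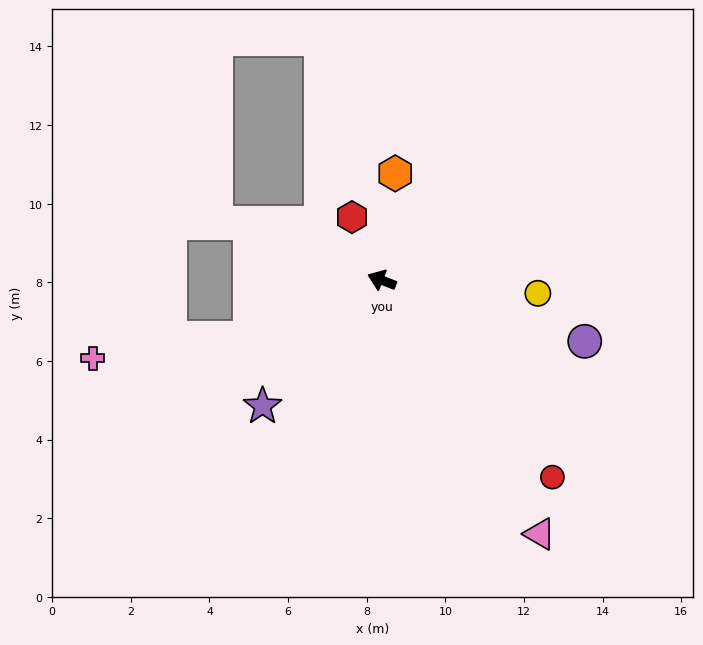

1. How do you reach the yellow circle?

turn right 164°, forward 4.0 m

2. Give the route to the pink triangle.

turn left 143°, forward 7.6 m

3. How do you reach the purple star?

turn left 68°, forward 4.4 m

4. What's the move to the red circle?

turn left 152°, forward 6.6 m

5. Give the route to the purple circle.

turn right 176°, forward 5.4 m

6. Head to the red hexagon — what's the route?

turn right 43°, forward 1.8 m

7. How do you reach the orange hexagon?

turn right 76°, forward 2.7 m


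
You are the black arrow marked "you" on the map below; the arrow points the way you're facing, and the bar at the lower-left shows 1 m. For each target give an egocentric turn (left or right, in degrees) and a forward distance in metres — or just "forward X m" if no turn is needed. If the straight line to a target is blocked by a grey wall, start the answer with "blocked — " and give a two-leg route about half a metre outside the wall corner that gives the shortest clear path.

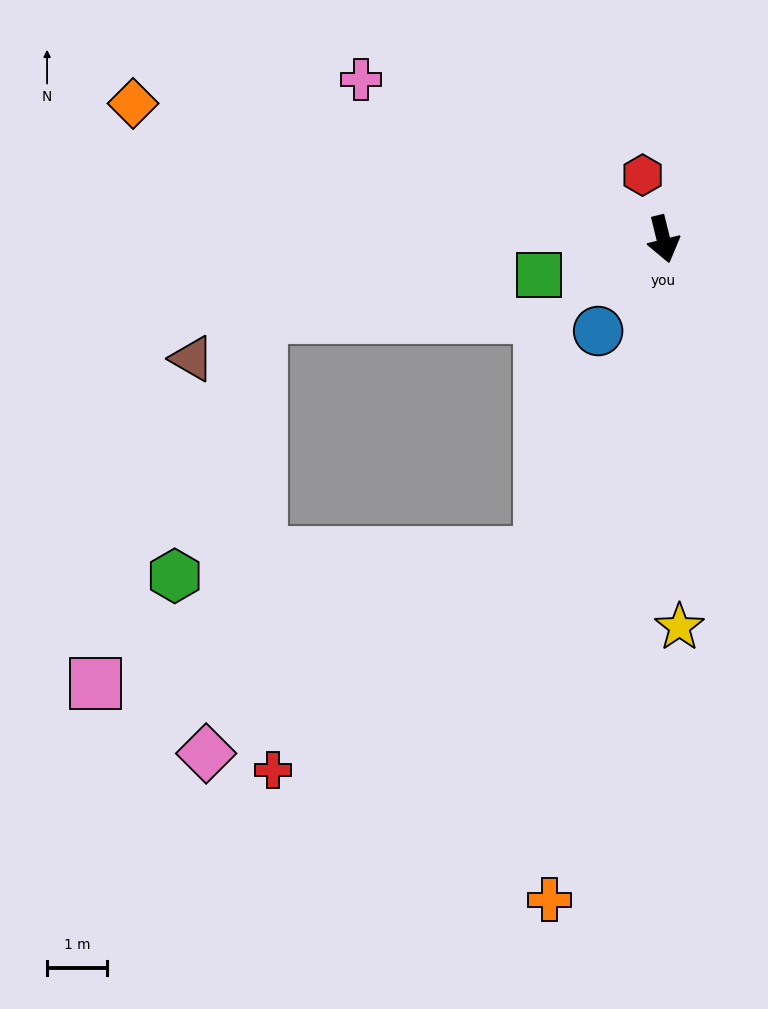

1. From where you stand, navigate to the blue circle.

turn right 49°, forward 1.9 m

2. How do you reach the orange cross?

turn right 24°, forward 11.2 m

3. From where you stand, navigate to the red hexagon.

turn right 176°, forward 1.1 m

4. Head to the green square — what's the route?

turn right 87°, forward 2.2 m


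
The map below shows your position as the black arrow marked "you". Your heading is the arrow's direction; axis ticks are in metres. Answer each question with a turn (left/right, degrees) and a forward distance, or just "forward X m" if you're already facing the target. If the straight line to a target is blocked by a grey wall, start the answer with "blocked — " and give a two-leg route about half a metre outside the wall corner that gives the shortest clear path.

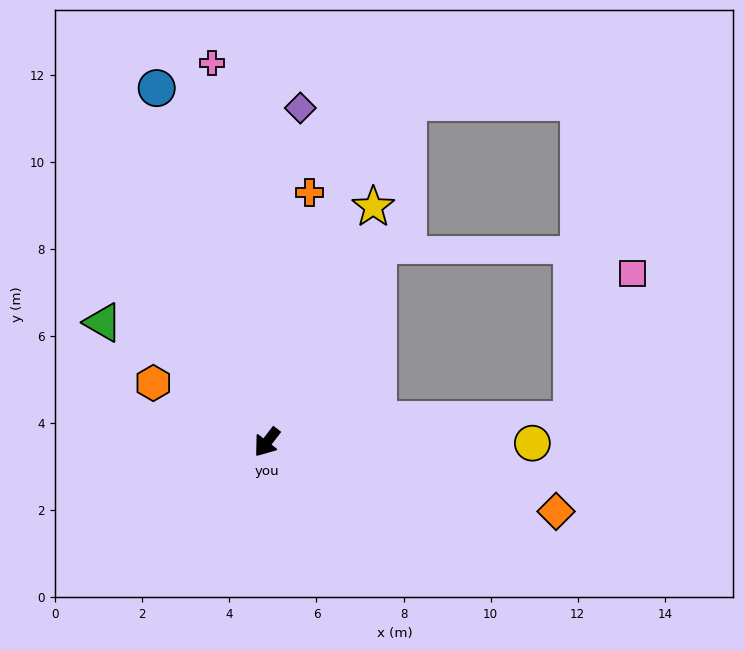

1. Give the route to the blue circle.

turn right 125°, forward 8.5 m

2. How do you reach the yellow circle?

turn left 128°, forward 6.1 m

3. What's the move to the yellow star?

turn right 167°, forward 5.9 m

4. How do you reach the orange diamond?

turn left 114°, forward 6.8 m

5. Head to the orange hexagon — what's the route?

turn right 80°, forward 2.9 m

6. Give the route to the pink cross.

turn right 134°, forward 8.8 m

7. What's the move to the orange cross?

turn right 152°, forward 5.8 m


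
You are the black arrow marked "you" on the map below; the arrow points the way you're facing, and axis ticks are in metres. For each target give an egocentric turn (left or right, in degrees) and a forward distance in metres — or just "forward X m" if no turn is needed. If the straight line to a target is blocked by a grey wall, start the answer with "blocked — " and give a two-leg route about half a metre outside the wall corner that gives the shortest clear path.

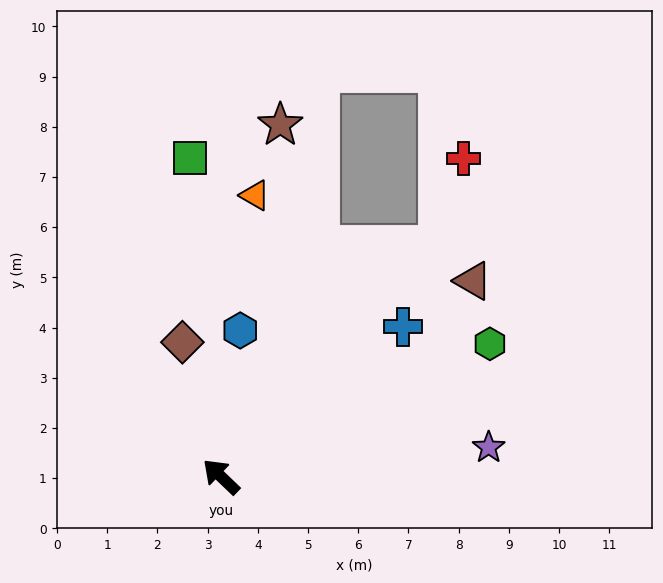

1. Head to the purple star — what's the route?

turn right 130°, forward 5.4 m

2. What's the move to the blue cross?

turn right 97°, forward 4.7 m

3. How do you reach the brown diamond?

turn right 30°, forward 2.8 m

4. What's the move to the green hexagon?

turn right 110°, forward 6.0 m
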